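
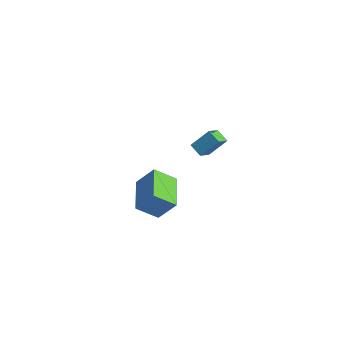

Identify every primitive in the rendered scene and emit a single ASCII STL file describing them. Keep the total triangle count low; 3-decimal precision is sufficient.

solid 
facet normal -0.443 -0.583 -0.681
outer loop
vertex 2.618 1.305 3.959
vertex 2.525 2.243 3.217
vertex 3.368 1.119 3.631
endloop
endfacet
facet normal 0.077 -0.782 0.619
outer loop
vertex 3.975 1.917 4.563
vertex 2.618 1.305 3.959
vertex 3.368 1.119 3.631
endloop
endfacet
facet normal -0.444 -0.583 -0.680
outer loop
vertex 3.368 1.119 3.631
vertex 2.525 2.243 3.217
vertex 3.275 2.056 2.888
endloop
endfacet
facet normal 0.893 -0.222 -0.392
outer loop
vertex 3.275 2.056 2.888
vertex 3.975 1.917 4.563
vertex 3.368 1.119 3.631
endloop
endfacet
facet normal -0.893 0.221 0.392
outer loop
vertex 2.618 1.305 3.959
vertex 3.132 3.041 4.149
vertex 2.525 2.243 3.217
endloop
endfacet
facet normal 0.077 -0.781 0.619
outer loop
vertex 3.225 2.104 4.892
vertex 2.618 1.305 3.959
vertex 3.975 1.917 4.563
endloop
endfacet
facet normal -0.893 0.222 0.391
outer loop
vertex 3.225 2.104 4.892
vertex 3.132 3.041 4.149
vertex 2.618 1.305 3.959
endloop
endfacet
facet normal -0.077 0.782 -0.619
outer loop
vertex 2.525 2.243 3.217
vertex 3.132 3.041 4.149
vertex 3.275 2.056 2.888
endloop
endfacet
facet normal 0.893 -0.221 -0.392
outer loop
vertex 3.882 2.855 3.821
vertex 3.975 1.917 4.563
vertex 3.275 2.056 2.888
endloop
endfacet
facet normal -0.077 0.781 -0.619
outer loop
vertex 3.275 2.056 2.888
vertex 3.132 3.041 4.149
vertex 3.882 2.855 3.821
endloop
endfacet
facet normal 0.444 0.583 0.681
outer loop
vertex 3.882 2.855 3.821
vertex 3.225 2.104 4.892
vertex 3.975 1.917 4.563
endloop
endfacet
facet normal 0.442 0.584 0.681
outer loop
vertex 3.132 3.041 4.149
vertex 3.225 2.104 4.892
vertex 3.882 2.855 3.821
endloop
endfacet
facet normal -0.587 0.806 0.080
outer loop
vertex -0.983 2.878 -1.751
vertex -0.016 3.678 -2.712
vertex -1.858 2.37 -3.055
endloop
endfacet
facet normal -0.612 -0.506 0.608
outer loop
vertex -0.584 0.622 -3.228
vertex -0.983 2.878 -1.751
vertex -1.858 2.37 -3.055
endloop
endfacet
facet normal -0.587 0.806 0.080
outer loop
vertex -1.858 2.37 -3.055
vertex -0.016 3.678 -2.712
vertex -0.891 3.17 -4.015
endloop
endfacet
facet normal -0.530 -0.308 -0.790
outer loop
vertex -0.891 3.17 -4.015
vertex -0.584 0.622 -3.228
vertex -1.858 2.37 -3.055
endloop
endfacet
facet normal 0.530 0.308 0.790
outer loop
vertex -0.983 2.878 -1.751
vertex 1.258 1.93 -2.885
vertex -0.016 3.678 -2.712
endloop
endfacet
facet normal -0.612 -0.506 0.608
outer loop
vertex 0.291 1.13 -1.925
vertex -0.983 2.878 -1.751
vertex -0.584 0.622 -3.228
endloop
endfacet
facet normal 0.530 0.308 0.790
outer loop
vertex 0.291 1.13 -1.925
vertex 1.258 1.93 -2.885
vertex -0.983 2.878 -1.751
endloop
endfacet
facet normal 0.612 0.506 -0.608
outer loop
vertex -0.016 3.678 -2.712
vertex 1.258 1.93 -2.885
vertex -0.891 3.17 -4.015
endloop
endfacet
facet normal -0.530 -0.308 -0.790
outer loop
vertex 0.383 1.422 -4.189
vertex -0.584 0.622 -3.228
vertex -0.891 3.17 -4.015
endloop
endfacet
facet normal 0.612 0.506 -0.608
outer loop
vertex -0.891 3.17 -4.015
vertex 1.258 1.93 -2.885
vertex 0.383 1.422 -4.189
endloop
endfacet
facet normal 0.587 -0.806 -0.080
outer loop
vertex 0.383 1.422 -4.189
vertex 0.291 1.13 -1.925
vertex -0.584 0.622 -3.228
endloop
endfacet
facet normal 0.587 -0.806 -0.080
outer loop
vertex 1.258 1.93 -2.885
vertex 0.291 1.13 -1.925
vertex 0.383 1.422 -4.189
endloop
endfacet

endsolid


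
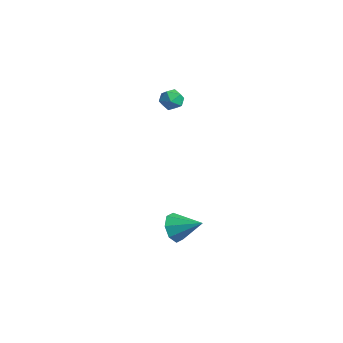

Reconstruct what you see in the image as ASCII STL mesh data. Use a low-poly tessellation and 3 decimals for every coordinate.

solid 
facet normal -0.640 0.042 0.767
outer loop
vertex -2.81 0.0 3.554
vertex -3.19 -0.617 3.271
vertex -2.6 -0.717 3.769
endloop
endfacet
facet normal 0.003 0.288 0.958
outer loop
vertex -2.81 0.0 3.554
vertex -2.6 -0.717 3.769
vertex -2.056 -0.185 3.607
endloop
endfacet
facet normal 0.167 0.833 0.528
outer loop
vertex -2.81 0.0 3.554
vertex -2.056 -0.185 3.607
vertex -2.309 0.244 3.01
endloop
endfacet
facet normal -0.373 0.925 0.071
outer loop
vertex -2.81 0.0 3.554
vertex -2.309 0.244 3.01
vertex -3.01 -0.023 2.802
endloop
endfacet
facet normal -0.872 0.437 0.219
outer loop
vertex -2.81 0.0 3.554
vertex -3.01 -0.023 2.802
vertex -3.19 -0.617 3.271
endloop
endfacet
facet normal 0.479 -0.232 0.847
outer loop
vertex -2.056 -0.185 3.607
vertex -2.6 -0.717 3.769
vertex -1.97 -0.917 3.358
endloop
endfacet
facet normal -0.561 -0.629 0.539
outer loop
vertex -2.6 -0.717 3.769
vertex -3.19 -0.617 3.271
vertex -2.671 -1.184 3.15
endloop
endfacet
facet normal -0.937 0.009 -0.349
outer loop
vertex -3.19 -0.617 3.271
vertex -3.01 -0.023 2.802
vertex -2.924 -0.755 2.553
endloop
endfacet
facet normal -0.130 0.799 -0.588
outer loop
vertex -3.01 -0.023 2.802
vertex -2.309 0.244 3.01
vertex -2.38 -0.223 2.391
endloop
endfacet
facet normal 0.745 0.650 0.151
outer loop
vertex -2.309 0.244 3.01
vertex -2.056 -0.185 3.607
vertex -1.79 -0.323 2.889
endloop
endfacet
facet normal 0.373 -0.925 -0.071
outer loop
vertex -2.17 -0.94 2.606
vertex -1.97 -0.917 3.358
vertex -2.671 -1.184 3.15
endloop
endfacet
facet normal -0.167 -0.833 -0.528
outer loop
vertex -2.17 -0.94 2.606
vertex -2.671 -1.184 3.15
vertex -2.924 -0.755 2.553
endloop
endfacet
facet normal -0.003 -0.288 -0.958
outer loop
vertex -2.17 -0.94 2.606
vertex -2.924 -0.755 2.553
vertex -2.38 -0.223 2.391
endloop
endfacet
facet normal 0.640 -0.042 -0.767
outer loop
vertex -2.17 -0.94 2.606
vertex -2.38 -0.223 2.391
vertex -1.79 -0.323 2.889
endloop
endfacet
facet normal 0.872 -0.437 -0.219
outer loop
vertex -2.17 -0.94 2.606
vertex -1.79 -0.323 2.889
vertex -1.97 -0.917 3.358
endloop
endfacet
facet normal 0.130 -0.799 0.588
outer loop
vertex -2.671 -1.184 3.15
vertex -1.97 -0.917 3.358
vertex -2.6 -0.717 3.769
endloop
endfacet
facet normal -0.745 -0.650 -0.151
outer loop
vertex -2.924 -0.755 2.553
vertex -2.671 -1.184 3.15
vertex -3.19 -0.617 3.271
endloop
endfacet
facet normal -0.479 0.232 -0.847
outer loop
vertex -2.38 -0.223 2.391
vertex -2.924 -0.755 2.553
vertex -3.01 -0.023 2.802
endloop
endfacet
facet normal 0.561 0.629 -0.539
outer loop
vertex -1.79 -0.323 2.889
vertex -2.38 -0.223 2.391
vertex -2.309 0.244 3.01
endloop
endfacet
facet normal 0.937 -0.009 0.349
outer loop
vertex -1.97 -0.917 3.358
vertex -1.79 -0.323 2.889
vertex -2.056 -0.185 3.607
endloop
endfacet
facet normal -0.761 -0.466 -0.452
outer loop
vertex 1.514 -3.261 -4.945
vertex 0.894 -2.888 -4.285
vertex 1.234 -2.598 -5.157
endloop
endfacet
facet normal 0.821 0.173 -0.545
outer loop
vertex 1.514 -3.261 -4.945
vertex 1.234 -2.598 -5.157
vertex 2.226 -2.072 -3.495
endloop
endfacet
facet normal -0.760 -0.467 -0.452
outer loop
vertex 1.234 -2.598 -5.157
vertex 0.894 -2.888 -4.285
vertex 0.754 -2.105 -4.858
endloop
endfacet
facet normal 0.448 0.740 -0.502
outer loop
vertex 1.234 -2.598 -5.157
vertex 0.754 -2.105 -4.858
vertex 2.226 -2.072 -3.495
endloop
endfacet
facet normal -0.762 -0.466 -0.450
outer loop
vertex 0.754 -2.105 -4.858
vertex 0.894 -2.888 -4.285
vertex 0.357 -2.07 -4.223
endloop
endfacet
facet normal 0.018 0.999 -0.044
outer loop
vertex 0.754 -2.105 -4.858
vertex 0.357 -2.07 -4.223
vertex 2.226 -2.072 -3.495
endloop
endfacet
facet normal -0.762 -0.466 -0.451
outer loop
vertex 0.357 -2.07 -4.223
vertex 0.894 -2.888 -4.285
vertex 0.274 -2.514 -3.624
endloop
endfacet
facet normal -0.218 0.798 0.562
outer loop
vertex 0.357 -2.07 -4.223
vertex 0.274 -2.514 -3.624
vertex 2.226 -2.072 -3.495
endloop
endfacet
facet normal -0.762 -0.466 -0.451
outer loop
vertex 0.274 -2.514 -3.624
vertex 0.894 -2.888 -4.285
vertex 0.554 -3.177 -3.412
endloop
endfacet
facet normal -0.121 0.256 0.959
outer loop
vertex 0.274 -2.514 -3.624
vertex 0.554 -3.177 -3.412
vertex 2.226 -2.072 -3.495
endloop
endfacet
facet normal -0.761 -0.467 -0.451
outer loop
vertex 0.554 -3.177 -3.412
vertex 0.894 -2.888 -4.285
vertex 1.034 -3.67 -3.711
endloop
endfacet
facet normal 0.251 -0.311 0.917
outer loop
vertex 0.554 -3.177 -3.412
vertex 1.034 -3.67 -3.711
vertex 2.226 -2.072 -3.495
endloop
endfacet
facet normal -0.762 -0.466 -0.450
outer loop
vertex 1.034 -3.67 -3.711
vertex 0.894 -2.888 -4.285
vertex 1.431 -3.705 -4.347
endloop
endfacet
facet normal 0.682 -0.571 0.457
outer loop
vertex 1.034 -3.67 -3.711
vertex 1.431 -3.705 -4.347
vertex 2.226 -2.072 -3.495
endloop
endfacet
facet normal -0.761 -0.466 -0.452
outer loop
vertex 1.431 -3.705 -4.347
vertex 0.894 -2.888 -4.285
vertex 1.514 -3.261 -4.945
endloop
endfacet
facet normal 0.917 -0.370 -0.147
outer loop
vertex 1.431 -3.705 -4.347
vertex 1.514 -3.261 -4.945
vertex 2.226 -2.072 -3.495
endloop
endfacet

endsolid


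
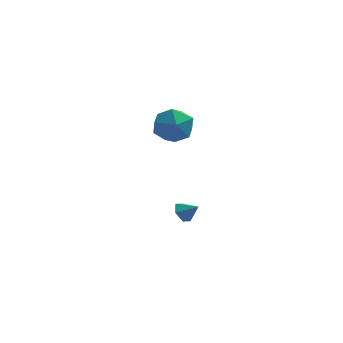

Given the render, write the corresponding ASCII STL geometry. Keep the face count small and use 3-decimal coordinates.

solid 
facet normal -0.785 0.210 -0.583
outer loop
vertex 1.727 3.827 -3.568
vertex 1.34 3.937 -3.007
vertex 1.691 4.458 -3.292
endloop
endfacet
facet normal 0.930 0.191 -0.315
outer loop
vertex 1.727 3.827 -3.568
vertex 1.691 4.458 -3.292
vertex 2.14 3.723 -2.413
endloop
endfacet
facet normal -0.785 0.209 -0.583
outer loop
vertex 1.691 4.458 -3.292
vertex 1.34 3.937 -3.007
vertex 1.304 4.568 -2.732
endloop
endfacet
facet normal 0.624 0.726 0.289
outer loop
vertex 1.691 4.458 -3.292
vertex 1.304 4.568 -2.732
vertex 2.14 3.723 -2.413
endloop
endfacet
facet normal -0.785 0.209 -0.583
outer loop
vertex 1.304 4.568 -2.732
vertex 1.34 3.937 -3.007
vertex 0.953 4.047 -2.447
endloop
endfacet
facet normal 0.092 0.430 0.898
outer loop
vertex 1.304 4.568 -2.732
vertex 0.953 4.047 -2.447
vertex 2.14 3.723 -2.413
endloop
endfacet
facet normal -0.785 0.210 -0.583
outer loop
vertex 0.953 4.047 -2.447
vertex 1.34 3.937 -3.007
vertex 0.989 3.415 -2.723
endloop
endfacet
facet normal -0.136 -0.403 0.905
outer loop
vertex 0.953 4.047 -2.447
vertex 0.989 3.415 -2.723
vertex 2.14 3.723 -2.413
endloop
endfacet
facet normal -0.785 0.210 -0.583
outer loop
vertex 0.989 3.415 -2.723
vertex 1.34 3.937 -3.007
vertex 1.376 3.305 -3.283
endloop
endfacet
facet normal 0.170 -0.938 0.302
outer loop
vertex 0.989 3.415 -2.723
vertex 1.376 3.305 -3.283
vertex 2.14 3.723 -2.413
endloop
endfacet
facet normal -0.785 0.210 -0.583
outer loop
vertex 1.376 3.305 -3.283
vertex 1.34 3.937 -3.007
vertex 1.727 3.827 -3.568
endloop
endfacet
facet normal 0.703 -0.641 -0.309
outer loop
vertex 1.376 3.305 -3.283
vertex 1.727 3.827 -3.568
vertex 2.14 3.723 -2.413
endloop
endfacet
facet normal -0.991 0.056 0.122
outer loop
vertex -0.092 3.285 3.129
vertex 0.005 2.706 4.186
vertex 0.069 3.913 4.15
endloop
endfacet
facet normal -0.749 0.610 -0.257
outer loop
vertex -0.092 3.285 3.129
vertex 0.069 3.913 4.15
vertex 0.668 4.226 3.147
endloop
endfacet
facet normal -0.419 0.355 -0.836
outer loop
vertex -0.092 3.285 3.129
vertex 0.668 4.226 3.147
vertex 0.975 3.212 2.563
endloop
endfacet
facet normal -0.457 -0.358 -0.815
outer loop
vertex -0.092 3.285 3.129
vertex 0.975 3.212 2.563
vertex 0.565 2.273 3.205
endloop
endfacet
facet normal -0.810 -0.543 -0.223
outer loop
vertex -0.092 3.285 3.129
vertex 0.565 2.273 3.205
vertex 0.005 2.706 4.186
endloop
endfacet
facet normal -0.265 0.954 0.140
outer loop
vertex 0.668 4.226 3.147
vertex 0.069 3.913 4.15
vertex 1.235 4.227 4.215
endloop
endfacet
facet normal -0.656 0.057 0.752
outer loop
vertex 0.069 3.913 4.15
vertex 0.005 2.706 4.186
vertex 0.825 3.288 4.857
endloop
endfacet
facet normal -0.364 -0.911 0.194
outer loop
vertex 0.005 2.706 4.186
vertex 0.565 2.273 3.205
vertex 1.132 2.274 4.273
endloop
endfacet
facet normal 0.207 -0.612 -0.763
outer loop
vertex 0.565 2.273 3.205
vertex 0.975 3.212 2.563
vertex 1.731 2.587 3.27
endloop
endfacet
facet normal 0.269 0.541 -0.797
outer loop
vertex 0.975 3.212 2.563
vertex 0.668 4.226 3.147
vertex 1.795 3.794 3.234
endloop
endfacet
facet normal 0.457 0.358 0.815
outer loop
vertex 1.892 3.215 4.291
vertex 1.235 4.227 4.215
vertex 0.825 3.288 4.857
endloop
endfacet
facet normal 0.419 -0.355 0.836
outer loop
vertex 1.892 3.215 4.291
vertex 0.825 3.288 4.857
vertex 1.132 2.274 4.273
endloop
endfacet
facet normal 0.749 -0.610 0.257
outer loop
vertex 1.892 3.215 4.291
vertex 1.132 2.274 4.273
vertex 1.731 2.587 3.27
endloop
endfacet
facet normal 0.991 -0.056 -0.122
outer loop
vertex 1.892 3.215 4.291
vertex 1.731 2.587 3.27
vertex 1.795 3.794 3.234
endloop
endfacet
facet normal 0.810 0.543 0.223
outer loop
vertex 1.892 3.215 4.291
vertex 1.795 3.794 3.234
vertex 1.235 4.227 4.215
endloop
endfacet
facet normal -0.207 0.612 0.763
outer loop
vertex 0.825 3.288 4.857
vertex 1.235 4.227 4.215
vertex 0.069 3.913 4.15
endloop
endfacet
facet normal -0.269 -0.541 0.797
outer loop
vertex 1.132 2.274 4.273
vertex 0.825 3.288 4.857
vertex 0.005 2.706 4.186
endloop
endfacet
facet normal 0.265 -0.954 -0.140
outer loop
vertex 1.731 2.587 3.27
vertex 1.132 2.274 4.273
vertex 0.565 2.273 3.205
endloop
endfacet
facet normal 0.656 -0.057 -0.752
outer loop
vertex 1.795 3.794 3.234
vertex 1.731 2.587 3.27
vertex 0.975 3.212 2.563
endloop
endfacet
facet normal 0.364 0.911 -0.194
outer loop
vertex 1.235 4.227 4.215
vertex 1.795 3.794 3.234
vertex 0.668 4.226 3.147
endloop
endfacet

endsolid


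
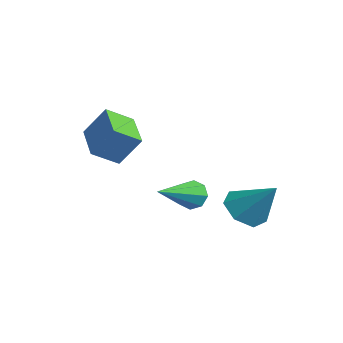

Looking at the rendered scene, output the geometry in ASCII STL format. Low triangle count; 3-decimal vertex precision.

solid 
facet normal -0.939 0.207 0.275
outer loop
vertex -3.598 -1.087 -1.19
vertex -3.16 -0.488 -0.147
vertex -3.555 -0.151 -1.746
endloop
endfacet
facet normal -0.342 -0.468 -0.815
outer loop
vertex -2.1 -0.472 -2.173
vertex -3.598 -1.087 -1.19
vertex -3.555 -0.151 -1.746
endloop
endfacet
facet normal -0.939 0.207 0.275
outer loop
vertex -3.555 -0.151 -1.746
vertex -3.16 -0.488 -0.147
vertex -3.117 0.448 -0.703
endloop
endfacet
facet normal 0.040 0.859 -0.510
outer loop
vertex -3.117 0.448 -0.703
vertex -2.1 -0.472 -2.173
vertex -3.555 -0.151 -1.746
endloop
endfacet
facet normal -0.040 -0.859 0.510
outer loop
vertex -3.598 -1.087 -1.19
vertex -1.705 -0.809 -0.574
vertex -3.16 -0.488 -0.147
endloop
endfacet
facet normal -0.342 -0.468 -0.815
outer loop
vertex -2.143 -1.408 -1.617
vertex -3.598 -1.087 -1.19
vertex -2.1 -0.472 -2.173
endloop
endfacet
facet normal -0.040 -0.859 0.510
outer loop
vertex -2.143 -1.408 -1.617
vertex -1.705 -0.809 -0.574
vertex -3.598 -1.087 -1.19
endloop
endfacet
facet normal 0.342 0.468 0.815
outer loop
vertex -3.16 -0.488 -0.147
vertex -1.705 -0.809 -0.574
vertex -3.117 0.448 -0.703
endloop
endfacet
facet normal 0.040 0.859 -0.510
outer loop
vertex -1.662 0.127 -1.13
vertex -2.1 -0.472 -2.173
vertex -3.117 0.448 -0.703
endloop
endfacet
facet normal 0.342 0.468 0.815
outer loop
vertex -3.117 0.448 -0.703
vertex -1.705 -0.809 -0.574
vertex -1.662 0.127 -1.13
endloop
endfacet
facet normal 0.939 -0.207 -0.275
outer loop
vertex -1.662 0.127 -1.13
vertex -2.143 -1.408 -1.617
vertex -2.1 -0.472 -2.173
endloop
endfacet
facet normal 0.939 -0.207 -0.275
outer loop
vertex -1.705 -0.809 -0.574
vertex -2.143 -1.408 -1.617
vertex -1.662 0.127 -1.13
endloop
endfacet
facet normal -0.600 -0.357 -0.716
outer loop
vertex 1.204 1.946 -3.744
vertex 0.666 2.592 -3.616
vertex 1.327 2.551 -4.149
endloop
endfacet
facet normal 0.964 -0.252 -0.083
outer loop
vertex 1.204 1.946 -3.744
vertex 1.327 2.551 -4.149
vertex 1.634 3.168 -2.464
endloop
endfacet
facet normal -0.599 -0.358 -0.716
outer loop
vertex 1.327 2.551 -4.149
vertex 0.666 2.592 -3.616
vertex 0.952 3.186 -4.153
endloop
endfacet
facet normal 0.815 0.480 -0.324
outer loop
vertex 1.327 2.551 -4.149
vertex 0.952 3.186 -4.153
vertex 1.634 3.168 -2.464
endloop
endfacet
facet normal -0.602 -0.356 -0.715
outer loop
vertex 0.952 3.186 -4.153
vertex 0.666 2.592 -3.616
vertex 0.363 3.375 -3.751
endloop
endfacet
facet normal 0.248 0.965 -0.090
outer loop
vertex 0.952 3.186 -4.153
vertex 0.363 3.375 -3.751
vertex 1.634 3.168 -2.464
endloop
endfacet
facet normal -0.601 -0.356 -0.715
outer loop
vertex 0.363 3.375 -3.751
vertex 0.666 2.592 -3.616
vertex 0.002 2.974 -3.248
endloop
endfacet
facet normal -0.313 0.839 0.444
outer loop
vertex 0.363 3.375 -3.751
vertex 0.002 2.974 -3.248
vertex 1.634 3.168 -2.464
endloop
endfacet
facet normal -0.601 -0.356 -0.715
outer loop
vertex 0.002 2.974 -3.248
vertex 0.666 2.592 -3.616
vertex 0.141 2.286 -3.022
endloop
endfacet
facet normal -0.443 0.198 0.874
outer loop
vertex 0.002 2.974 -3.248
vertex 0.141 2.286 -3.022
vertex 1.634 3.168 -2.464
endloop
endfacet
facet normal -0.600 -0.358 -0.715
outer loop
vertex 0.141 2.286 -3.022
vertex 0.666 2.592 -3.616
vertex 0.676 1.829 -3.242
endloop
endfacet
facet normal -0.046 -0.477 0.878
outer loop
vertex 0.141 2.286 -3.022
vertex 0.676 1.829 -3.242
vertex 1.634 3.168 -2.464
endloop
endfacet
facet normal -0.600 -0.358 -0.715
outer loop
vertex 0.676 1.829 -3.242
vertex 0.666 2.592 -3.616
vertex 1.204 1.946 -3.744
endloop
endfacet
facet normal 0.580 -0.678 0.452
outer loop
vertex 0.676 1.829 -3.242
vertex 1.204 1.946 -3.744
vertex 1.634 3.168 -2.464
endloop
endfacet
facet normal -0.462 0.804 -0.374
outer loop
vertex -0.221 1.614 -2.776
vertex -0.439 1.285 -3.214
vertex -0.621 1.432 -2.673
endloop
endfacet
facet normal 0.156 0.204 0.967
outer loop
vertex -0.221 1.614 -2.776
vertex -0.621 1.432 -2.673
vertex 0.459 -0.285 -2.486
endloop
endfacet
facet normal -0.460 0.806 -0.374
outer loop
vertex -0.621 1.432 -2.673
vertex -0.439 1.285 -3.214
vertex -0.915 1.165 -2.887
endloop
endfacet
facet normal -0.457 -0.193 0.868
outer loop
vertex -0.621 1.432 -2.673
vertex -0.915 1.165 -2.887
vertex 0.459 -0.285 -2.486
endloop
endfacet
facet normal -0.461 0.804 -0.375
outer loop
vertex -0.915 1.165 -2.887
vertex -0.439 1.285 -3.214
vertex -0.93 0.967 -3.293
endloop
endfacet
facet normal -0.730 -0.603 0.321
outer loop
vertex -0.915 1.165 -2.887
vertex -0.93 0.967 -3.293
vertex 0.459 -0.285 -2.486
endloop
endfacet
facet normal -0.461 0.805 -0.373
outer loop
vertex -0.93 0.967 -3.293
vertex -0.439 1.285 -3.214
vertex -0.658 0.956 -3.653
endloop
endfacet
facet normal -0.503 -0.788 -0.356
outer loop
vertex -0.93 0.967 -3.293
vertex -0.658 0.956 -3.653
vertex 0.459 -0.285 -2.486
endloop
endfacet
facet normal -0.461 0.805 -0.373
outer loop
vertex -0.658 0.956 -3.653
vertex -0.439 1.285 -3.214
vertex -0.257 1.138 -3.756
endloop
endfacet
facet normal 0.092 -0.637 -0.766
outer loop
vertex -0.658 0.956 -3.653
vertex -0.257 1.138 -3.756
vertex 0.459 -0.285 -2.486
endloop
endfacet
facet normal -0.460 0.806 -0.373
outer loop
vertex -0.257 1.138 -3.756
vertex -0.439 1.285 -3.214
vertex 0.037 1.405 -3.542
endloop
endfacet
facet normal 0.705 -0.241 -0.667
outer loop
vertex -0.257 1.138 -3.756
vertex 0.037 1.405 -3.542
vertex 0.459 -0.285 -2.486
endloop
endfacet
facet normal -0.460 0.805 -0.374
outer loop
vertex 0.037 1.405 -3.542
vertex -0.439 1.285 -3.214
vertex 0.052 1.602 -3.136
endloop
endfacet
facet normal 0.978 0.170 -0.119
outer loop
vertex 0.037 1.405 -3.542
vertex 0.052 1.602 -3.136
vertex 0.459 -0.285 -2.486
endloop
endfacet
facet normal -0.460 0.805 -0.376
outer loop
vertex 0.052 1.602 -3.136
vertex -0.439 1.285 -3.214
vertex -0.221 1.614 -2.776
endloop
endfacet
facet normal 0.751 0.354 0.558
outer loop
vertex 0.052 1.602 -3.136
vertex -0.221 1.614 -2.776
vertex 0.459 -0.285 -2.486
endloop
endfacet

endsolid


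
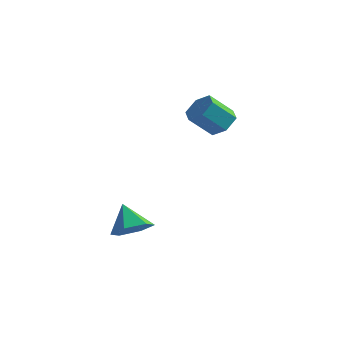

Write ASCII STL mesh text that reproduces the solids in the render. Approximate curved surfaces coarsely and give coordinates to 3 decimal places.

solid 
facet normal 0.553 -0.285 -0.783
outer loop
vertex 1.132 -2.676 -2.305
vertex 0.378 -2.575 -2.874
vertex 0.964 -1.841 -2.727
endloop
endfacet
facet normal 0.433 0.474 0.766
outer loop
vertex 1.132 -2.676 -2.305
vertex 0.964 -1.841 -2.727
vertex -0.418 -2.165 -1.746
endloop
endfacet
facet normal 0.553 -0.284 -0.784
outer loop
vertex 0.964 -1.841 -2.727
vertex 0.378 -2.575 -2.874
vertex 0.209 -1.74 -3.296
endloop
endfacet
facet normal -0.054 0.968 0.244
outer loop
vertex 0.964 -1.841 -2.727
vertex 0.209 -1.74 -3.296
vertex -0.418 -2.165 -1.746
endloop
endfacet
facet normal 0.553 -0.284 -0.783
outer loop
vertex 0.209 -1.74 -3.296
vertex 0.378 -2.575 -2.874
vertex -0.376 -2.474 -3.443
endloop
endfacet
facet normal -0.762 0.634 -0.134
outer loop
vertex 0.209 -1.74 -3.296
vertex -0.376 -2.474 -3.443
vertex -0.418 -2.165 -1.746
endloop
endfacet
facet normal 0.553 -0.285 -0.783
outer loop
vertex -0.376 -2.474 -3.443
vertex 0.378 -2.575 -2.874
vertex -0.208 -3.308 -3.021
endloop
endfacet
facet normal -0.981 -0.192 0.011
outer loop
vertex -0.376 -2.474 -3.443
vertex -0.208 -3.308 -3.021
vertex -0.418 -2.165 -1.746
endloop
endfacet
facet normal 0.552 -0.285 -0.784
outer loop
vertex -0.208 -3.308 -3.021
vertex 0.378 -2.575 -2.874
vertex 0.547 -3.409 -2.452
endloop
endfacet
facet normal -0.494 -0.686 0.534
outer loop
vertex -0.208 -3.308 -3.021
vertex 0.547 -3.409 -2.452
vertex -0.418 -2.165 -1.746
endloop
endfacet
facet normal 0.553 -0.284 -0.783
outer loop
vertex 0.547 -3.409 -2.452
vertex 0.378 -2.575 -2.874
vertex 1.132 -2.676 -2.305
endloop
endfacet
facet normal 0.213 -0.352 0.911
outer loop
vertex 0.547 -3.409 -2.452
vertex 1.132 -2.676 -2.305
vertex -0.418 -2.165 -1.746
endloop
endfacet
facet normal 0.443 0.571 -0.691
outer loop
vertex 1.866 2.941 2.039
vertex 1.168 2.962 1.609
vertex 1.317 3.534 2.177
endloop
endfacet
facet normal 0.596 0.388 0.703
outer loop
vertex 1.866 2.941 2.039
vertex 1.317 3.534 2.177
vertex 1.21 2.096 3.061
endloop
endfacet
facet normal 0.597 0.387 0.702
outer loop
vertex 1.21 2.096 3.061
vertex 1.317 3.534 2.177
vertex 0.661 2.69 3.2
endloop
endfacet
facet normal -0.443 -0.571 0.691
outer loop
vertex 1.21 2.096 3.061
vertex 0.661 2.69 3.2
vertex 0.512 2.118 2.631
endloop
endfacet
facet normal 0.444 0.570 -0.691
outer loop
vertex 1.317 3.534 2.177
vertex 1.168 2.962 1.609
vertex 0.62 3.556 1.747
endloop
endfacet
facet normal -0.281 0.821 0.497
outer loop
vertex 1.317 3.534 2.177
vertex 0.62 3.556 1.747
vertex 0.661 2.69 3.2
endloop
endfacet
facet normal -0.282 0.821 0.497
outer loop
vertex 0.661 2.69 3.2
vertex 0.62 3.556 1.747
vertex -0.037 2.711 2.77
endloop
endfacet
facet normal -0.443 -0.572 0.691
outer loop
vertex 0.661 2.69 3.2
vertex -0.037 2.711 2.77
vertex 0.512 2.118 2.631
endloop
endfacet
facet normal 0.444 0.570 -0.691
outer loop
vertex 0.62 3.556 1.747
vertex 1.168 2.962 1.609
vertex 0.47 2.984 1.179
endloop
endfacet
facet normal -0.877 0.434 -0.205
outer loop
vertex 0.62 3.556 1.747
vertex 0.47 2.984 1.179
vertex -0.037 2.711 2.77
endloop
endfacet
facet normal -0.878 0.433 -0.205
outer loop
vertex -0.037 2.711 2.77
vertex 0.47 2.984 1.179
vertex -0.186 2.139 2.201
endloop
endfacet
facet normal -0.443 -0.572 0.691
outer loop
vertex -0.037 2.711 2.77
vertex -0.186 2.139 2.201
vertex 0.512 2.118 2.631
endloop
endfacet
facet normal 0.443 0.571 -0.691
outer loop
vertex 0.47 2.984 1.179
vertex 1.168 2.962 1.609
vertex 1.019 2.39 1.04
endloop
endfacet
facet normal -0.597 -0.387 -0.703
outer loop
vertex 0.47 2.984 1.179
vertex 1.019 2.39 1.04
vertex -0.186 2.139 2.201
endloop
endfacet
facet normal -0.596 -0.388 -0.703
outer loop
vertex -0.186 2.139 2.201
vertex 1.019 2.39 1.04
vertex 0.363 1.546 2.063
endloop
endfacet
facet normal -0.443 -0.571 0.691
outer loop
vertex -0.186 2.139 2.201
vertex 0.363 1.546 2.063
vertex 0.512 2.118 2.631
endloop
endfacet
facet normal 0.443 0.572 -0.691
outer loop
vertex 1.019 2.39 1.04
vertex 1.168 2.962 1.609
vertex 1.717 2.369 1.47
endloop
endfacet
facet normal 0.281 -0.821 -0.497
outer loop
vertex 1.019 2.39 1.04
vertex 1.717 2.369 1.47
vertex 0.363 1.546 2.063
endloop
endfacet
facet normal 0.281 -0.821 -0.497
outer loop
vertex 0.363 1.546 2.063
vertex 1.717 2.369 1.47
vertex 1.06 1.524 2.493
endloop
endfacet
facet normal -0.444 -0.570 0.691
outer loop
vertex 0.363 1.546 2.063
vertex 1.06 1.524 2.493
vertex 0.512 2.118 2.631
endloop
endfacet
facet normal 0.443 0.572 -0.691
outer loop
vertex 1.717 2.369 1.47
vertex 1.168 2.962 1.609
vertex 1.866 2.941 2.039
endloop
endfacet
facet normal 0.877 -0.433 0.206
outer loop
vertex 1.717 2.369 1.47
vertex 1.866 2.941 2.039
vertex 1.06 1.524 2.493
endloop
endfacet
facet normal 0.878 -0.434 0.205
outer loop
vertex 1.06 1.524 2.493
vertex 1.866 2.941 2.039
vertex 1.21 2.096 3.061
endloop
endfacet
facet normal -0.444 -0.570 0.691
outer loop
vertex 1.06 1.524 2.493
vertex 1.21 2.096 3.061
vertex 0.512 2.118 2.631
endloop
endfacet

endsolid


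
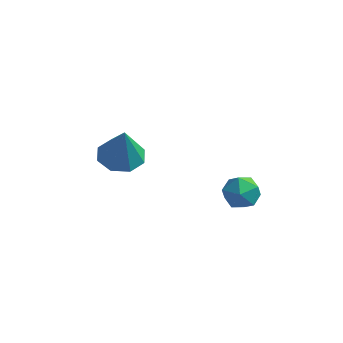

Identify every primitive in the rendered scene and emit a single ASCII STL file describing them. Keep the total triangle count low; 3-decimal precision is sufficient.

solid 
facet normal -1.000 -0.024 0.004
outer loop
vertex 1.715 3.86 1.302
vertex 1.725 3.543 1.978
vertex 1.707 4.286 1.915
endloop
endfacet
facet normal -0.759 0.530 -0.378
outer loop
vertex 1.715 3.86 1.302
vertex 1.707 4.286 1.915
vertex 2.132 4.479 1.332
endloop
endfacet
facet normal -0.342 0.274 -0.899
outer loop
vertex 1.715 3.86 1.302
vertex 2.132 4.479 1.332
vertex 2.412 3.855 1.035
endloop
endfacet
facet normal -0.324 -0.437 -0.839
outer loop
vertex 1.715 3.86 1.302
vertex 2.412 3.855 1.035
vertex 2.161 3.276 1.434
endloop
endfacet
facet normal -0.731 -0.622 -0.281
outer loop
vertex 1.715 3.86 1.302
vertex 2.161 3.276 1.434
vertex 1.725 3.543 1.978
endloop
endfacet
facet normal -0.356 0.933 0.050
outer loop
vertex 2.132 4.479 1.332
vertex 1.707 4.286 1.915
vertex 2.399 4.544 2.026
endloop
endfacet
facet normal -0.744 0.039 0.667
outer loop
vertex 1.707 4.286 1.915
vertex 1.725 3.543 1.978
vertex 2.148 3.965 2.425
endloop
endfacet
facet normal -0.311 -0.928 0.206
outer loop
vertex 1.725 3.543 1.978
vertex 2.161 3.276 1.434
vertex 2.428 3.341 2.128
endloop
endfacet
facet normal 0.346 -0.629 -0.696
outer loop
vertex 2.161 3.276 1.434
vertex 2.412 3.855 1.035
vertex 2.853 3.534 1.545
endloop
endfacet
facet normal 0.319 0.520 -0.792
outer loop
vertex 2.412 3.855 1.035
vertex 2.132 4.479 1.332
vertex 2.835 4.277 1.482
endloop
endfacet
facet normal 0.324 0.437 0.839
outer loop
vertex 2.845 3.96 2.158
vertex 2.399 4.544 2.026
vertex 2.148 3.965 2.425
endloop
endfacet
facet normal 0.342 -0.274 0.899
outer loop
vertex 2.845 3.96 2.158
vertex 2.148 3.965 2.425
vertex 2.428 3.341 2.128
endloop
endfacet
facet normal 0.759 -0.530 0.378
outer loop
vertex 2.845 3.96 2.158
vertex 2.428 3.341 2.128
vertex 2.853 3.534 1.545
endloop
endfacet
facet normal 1.000 0.024 -0.004
outer loop
vertex 2.845 3.96 2.158
vertex 2.853 3.534 1.545
vertex 2.835 4.277 1.482
endloop
endfacet
facet normal 0.731 0.622 0.281
outer loop
vertex 2.845 3.96 2.158
vertex 2.835 4.277 1.482
vertex 2.399 4.544 2.026
endloop
endfacet
facet normal -0.346 0.629 0.696
outer loop
vertex 2.148 3.965 2.425
vertex 2.399 4.544 2.026
vertex 1.707 4.286 1.915
endloop
endfacet
facet normal -0.319 -0.520 0.792
outer loop
vertex 2.428 3.341 2.128
vertex 2.148 3.965 2.425
vertex 1.725 3.543 1.978
endloop
endfacet
facet normal 0.356 -0.933 -0.050
outer loop
vertex 2.853 3.534 1.545
vertex 2.428 3.341 2.128
vertex 2.161 3.276 1.434
endloop
endfacet
facet normal 0.744 -0.039 -0.667
outer loop
vertex 2.835 4.277 1.482
vertex 2.853 3.534 1.545
vertex 2.412 3.855 1.035
endloop
endfacet
facet normal 0.311 0.928 -0.206
outer loop
vertex 2.399 4.544 2.026
vertex 2.835 4.277 1.482
vertex 2.132 4.479 1.332
endloop
endfacet
facet normal -0.173 0.184 -0.968
outer loop
vertex -1.262 4.153 2.688
vertex -1.873 3.562 2.685
vertex -1.846 4.397 2.839
endloop
endfacet
facet normal 0.440 0.726 0.529
outer loop
vertex -1.262 4.153 2.688
vertex -1.846 4.397 2.839
vertex -1.607 3.278 4.175
endloop
endfacet
facet normal -0.172 0.184 -0.968
outer loop
vertex -1.846 4.397 2.839
vertex -1.873 3.562 2.685
vertex -2.446 4.152 2.899
endloop
endfacet
facet normal -0.231 0.725 0.649
outer loop
vertex -1.846 4.397 2.839
vertex -2.446 4.152 2.899
vertex -1.607 3.278 4.175
endloop
endfacet
facet normal -0.172 0.183 -0.968
outer loop
vertex -2.446 4.152 2.899
vertex -1.873 3.562 2.685
vertex -2.71 3.561 2.834
endloop
endfacet
facet normal -0.721 0.251 0.646
outer loop
vertex -2.446 4.152 2.899
vertex -2.71 3.561 2.834
vertex -1.607 3.278 4.175
endloop
endfacet
facet normal -0.173 0.183 -0.968
outer loop
vertex -2.71 3.561 2.834
vertex -1.873 3.562 2.685
vertex -2.484 2.971 2.682
endloop
endfacet
facet normal -0.743 -0.419 0.522
outer loop
vertex -2.71 3.561 2.834
vertex -2.484 2.971 2.682
vertex -1.607 3.278 4.175
endloop
endfacet
facet normal -0.173 0.184 -0.968
outer loop
vertex -2.484 2.971 2.682
vertex -1.873 3.562 2.685
vertex -1.9 2.726 2.531
endloop
endfacet
facet normal -0.284 -0.893 0.350
outer loop
vertex -2.484 2.971 2.682
vertex -1.9 2.726 2.531
vertex -1.607 3.278 4.175
endloop
endfacet
facet normal -0.173 0.184 -0.968
outer loop
vertex -1.9 2.726 2.531
vertex -1.873 3.562 2.685
vertex -1.3 2.971 2.47
endloop
endfacet
facet normal 0.388 -0.892 0.231
outer loop
vertex -1.9 2.726 2.531
vertex -1.3 2.971 2.47
vertex -1.607 3.278 4.175
endloop
endfacet
facet normal -0.172 0.185 -0.968
outer loop
vertex -1.3 2.971 2.47
vertex -1.873 3.562 2.685
vertex -1.036 3.562 2.536
endloop
endfacet
facet normal 0.878 -0.418 0.233
outer loop
vertex -1.3 2.971 2.47
vertex -1.036 3.562 2.536
vertex -1.607 3.278 4.175
endloop
endfacet
facet normal -0.172 0.183 -0.968
outer loop
vertex -1.036 3.562 2.536
vertex -1.873 3.562 2.685
vertex -1.262 4.153 2.688
endloop
endfacet
facet normal 0.899 0.252 0.357
outer loop
vertex -1.036 3.562 2.536
vertex -1.262 4.153 2.688
vertex -1.607 3.278 4.175
endloop
endfacet

endsolid


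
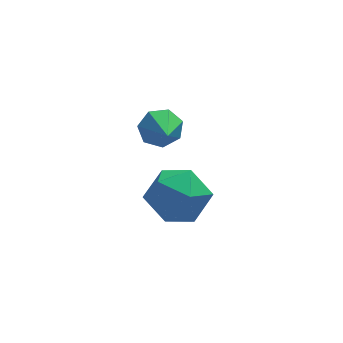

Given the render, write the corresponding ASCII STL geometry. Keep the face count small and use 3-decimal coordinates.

solid 
facet normal -0.040 0.864 -0.503
outer loop
vertex -2.705 2.713 2.522
vertex -2.997 2.377 1.968
vertex -3.32 2.684 2.521
endloop
endfacet
facet normal -0.006 0.087 0.996
outer loop
vertex -2.705 2.713 2.522
vertex -3.32 2.684 2.521
vertex -2.943 1.203 2.652
endloop
endfacet
facet normal -0.039 0.864 -0.502
outer loop
vertex -3.32 2.684 2.521
vertex -2.997 2.377 1.968
vertex -3.692 2.425 2.104
endloop
endfacet
facet normal -0.704 -0.117 0.701
outer loop
vertex -3.32 2.684 2.521
vertex -3.692 2.425 2.104
vertex -2.943 1.203 2.652
endloop
endfacet
facet normal -0.039 0.864 -0.502
outer loop
vertex -3.692 2.425 2.104
vertex -2.997 2.377 1.968
vertex -3.541 2.13 1.585
endloop
endfacet
facet normal -0.860 -0.509 0.039
outer loop
vertex -3.692 2.425 2.104
vertex -3.541 2.13 1.585
vertex -2.943 1.203 2.652
endloop
endfacet
facet normal -0.039 0.864 -0.502
outer loop
vertex -3.541 2.13 1.585
vertex -2.997 2.377 1.968
vertex -2.98 2.021 1.354
endloop
endfacet
facet normal -0.357 -0.795 -0.491
outer loop
vertex -3.541 2.13 1.585
vertex -2.98 2.021 1.354
vertex -2.943 1.203 2.652
endloop
endfacet
facet normal -0.040 0.864 -0.502
outer loop
vertex -2.98 2.021 1.354
vertex -2.997 2.377 1.968
vertex -2.432 2.181 1.586
endloop
endfacet
facet normal 0.429 -0.759 -0.490
outer loop
vertex -2.98 2.021 1.354
vertex -2.432 2.181 1.586
vertex -2.943 1.203 2.652
endloop
endfacet
facet normal -0.040 0.864 -0.502
outer loop
vertex -2.432 2.181 1.586
vertex -2.997 2.377 1.968
vertex -2.309 2.489 2.106
endloop
endfacet
facet normal 0.903 -0.428 0.040
outer loop
vertex -2.432 2.181 1.586
vertex -2.309 2.489 2.106
vertex -2.943 1.203 2.652
endloop
endfacet
facet normal -0.040 0.864 -0.503
outer loop
vertex -2.309 2.489 2.106
vertex -2.997 2.377 1.968
vertex -2.705 2.713 2.522
endloop
endfacet
facet normal 0.709 -0.051 0.703
outer loop
vertex -2.309 2.489 2.106
vertex -2.705 2.713 2.522
vertex -2.943 1.203 2.652
endloop
endfacet
facet normal 0.023 -0.226 0.974
outer loop
vertex -2.025 2.685 -0.532
vertex -3.108 2.286 -0.599
vertex -2.216 1.573 -0.786
endloop
endfacet
facet normal 0.675 -0.273 0.686
outer loop
vertex -2.025 2.685 -0.532
vertex -2.216 1.573 -0.786
vertex -1.4 2.164 -1.354
endloop
endfacet
facet normal 0.838 0.363 0.408
outer loop
vertex -2.025 2.685 -0.532
vertex -1.4 2.164 -1.354
vertex -1.787 3.242 -1.517
endloop
endfacet
facet normal 0.288 0.802 0.523
outer loop
vertex -2.025 2.685 -0.532
vertex -1.787 3.242 -1.517
vertex -2.843 3.317 -1.05
endloop
endfacet
facet normal -0.215 0.437 0.873
outer loop
vertex -2.025 2.685 -0.532
vertex -2.843 3.317 -1.05
vertex -3.108 2.286 -0.599
endloop
endfacet
facet normal 0.647 -0.747 0.152
outer loop
vertex -1.4 2.164 -1.354
vertex -2.216 1.573 -0.786
vertex -2.097 1.443 -1.93
endloop
endfacet
facet normal -0.407 -0.672 0.618
outer loop
vertex -2.216 1.573 -0.786
vertex -3.108 2.286 -0.599
vertex -3.153 1.518 -1.463
endloop
endfacet
facet normal -0.794 0.403 0.456
outer loop
vertex -3.108 2.286 -0.599
vertex -2.843 3.317 -1.05
vertex -3.54 2.596 -1.626
endloop
endfacet
facet normal 0.022 0.994 -0.111
outer loop
vertex -2.843 3.317 -1.05
vertex -1.787 3.242 -1.517
vertex -2.724 3.187 -2.194
endloop
endfacet
facet normal 0.912 0.282 -0.298
outer loop
vertex -1.787 3.242 -1.517
vertex -1.4 2.164 -1.354
vertex -1.832 2.474 -2.381
endloop
endfacet
facet normal -0.288 -0.802 -0.523
outer loop
vertex -2.915 2.075 -2.448
vertex -2.097 1.443 -1.93
vertex -3.153 1.518 -1.463
endloop
endfacet
facet normal -0.838 -0.363 -0.408
outer loop
vertex -2.915 2.075 -2.448
vertex -3.153 1.518 -1.463
vertex -3.54 2.596 -1.626
endloop
endfacet
facet normal -0.675 0.273 -0.686
outer loop
vertex -2.915 2.075 -2.448
vertex -3.54 2.596 -1.626
vertex -2.724 3.187 -2.194
endloop
endfacet
facet normal -0.023 0.226 -0.974
outer loop
vertex -2.915 2.075 -2.448
vertex -2.724 3.187 -2.194
vertex -1.832 2.474 -2.381
endloop
endfacet
facet normal 0.215 -0.437 -0.873
outer loop
vertex -2.915 2.075 -2.448
vertex -1.832 2.474 -2.381
vertex -2.097 1.443 -1.93
endloop
endfacet
facet normal -0.022 -0.994 0.111
outer loop
vertex -3.153 1.518 -1.463
vertex -2.097 1.443 -1.93
vertex -2.216 1.573 -0.786
endloop
endfacet
facet normal -0.912 -0.282 0.298
outer loop
vertex -3.54 2.596 -1.626
vertex -3.153 1.518 -1.463
vertex -3.108 2.286 -0.599
endloop
endfacet
facet normal -0.647 0.747 -0.152
outer loop
vertex -2.724 3.187 -2.194
vertex -3.54 2.596 -1.626
vertex -2.843 3.317 -1.05
endloop
endfacet
facet normal 0.407 0.672 -0.618
outer loop
vertex -1.832 2.474 -2.381
vertex -2.724 3.187 -2.194
vertex -1.787 3.242 -1.517
endloop
endfacet
facet normal 0.794 -0.403 -0.456
outer loop
vertex -2.097 1.443 -1.93
vertex -1.832 2.474 -2.381
vertex -1.4 2.164 -1.354
endloop
endfacet

endsolid


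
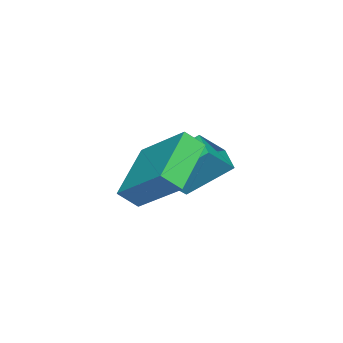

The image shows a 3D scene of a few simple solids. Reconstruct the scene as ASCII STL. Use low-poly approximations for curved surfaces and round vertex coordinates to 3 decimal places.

solid 
facet normal -0.936 -0.070 0.344
outer loop
vertex 1.441 -4.495 -1.325
vertex 1.856 -2.896 0.128
vertex 1.195 -3.927 -1.879
endloop
endfacet
facet normal -0.189 -0.726 -0.661
outer loop
vertex 3.124 -3.784 -2.588
vertex 1.441 -4.495 -1.325
vertex 1.195 -3.927 -1.879
endloop
endfacet
facet normal -0.936 -0.070 0.344
outer loop
vertex 1.195 -3.927 -1.879
vertex 1.856 -2.896 0.128
vertex 1.61 -2.328 -0.426
endloop
endfacet
facet normal -0.296 0.683 -0.667
outer loop
vertex 1.61 -2.328 -0.426
vertex 3.124 -3.784 -2.588
vertex 1.195 -3.927 -1.879
endloop
endfacet
facet normal 0.296 -0.683 0.667
outer loop
vertex 1.441 -4.495 -1.325
vertex 3.785 -2.753 -0.581
vertex 1.856 -2.896 0.128
endloop
endfacet
facet normal -0.189 -0.726 -0.661
outer loop
vertex 3.37 -4.352 -2.034
vertex 1.441 -4.495 -1.325
vertex 3.124 -3.784 -2.588
endloop
endfacet
facet normal 0.296 -0.683 0.667
outer loop
vertex 3.37 -4.352 -2.034
vertex 3.785 -2.753 -0.581
vertex 1.441 -4.495 -1.325
endloop
endfacet
facet normal 0.189 0.726 0.661
outer loop
vertex 1.856 -2.896 0.128
vertex 3.785 -2.753 -0.581
vertex 1.61 -2.328 -0.426
endloop
endfacet
facet normal -0.296 0.683 -0.667
outer loop
vertex 3.539 -2.185 -1.135
vertex 3.124 -3.784 -2.588
vertex 1.61 -2.328 -0.426
endloop
endfacet
facet normal 0.189 0.726 0.661
outer loop
vertex 1.61 -2.328 -0.426
vertex 3.785 -2.753 -0.581
vertex 3.539 -2.185 -1.135
endloop
endfacet
facet normal 0.936 0.070 -0.344
outer loop
vertex 3.539 -2.185 -1.135
vertex 3.37 -4.352 -2.034
vertex 3.124 -3.784 -2.588
endloop
endfacet
facet normal 0.936 0.070 -0.344
outer loop
vertex 3.785 -2.753 -0.581
vertex 3.37 -4.352 -2.034
vertex 3.539 -2.185 -1.135
endloop
endfacet
facet normal -0.692 -0.654 0.305
outer loop
vertex -0.278 -3.384 -1.336
vertex -1.196 -2.921 -2.428
vertex 0.433 -4.668 -2.478
endloop
endfacet
facet normal 0.612 -0.309 0.728
outer loop
vertex 1.056 -4.079 -2.752
vertex -0.278 -3.384 -1.336
vertex 0.433 -4.668 -2.478
endloop
endfacet
facet normal -0.692 -0.654 0.304
outer loop
vertex 0.433 -4.668 -2.478
vertex -1.196 -2.921 -2.428
vertex -0.485 -4.205 -3.571
endloop
endfacet
facet normal 0.383 -0.690 -0.614
outer loop
vertex -0.485 -4.205 -3.571
vertex 1.056 -4.079 -2.752
vertex 0.433 -4.668 -2.478
endloop
endfacet
facet normal -0.382 0.690 0.614
outer loop
vertex -0.278 -3.384 -1.336
vertex -0.573 -2.332 -2.702
vertex -1.196 -2.921 -2.428
endloop
endfacet
facet normal 0.612 -0.309 0.728
outer loop
vertex 0.345 -2.795 -1.609
vertex -0.278 -3.384 -1.336
vertex 1.056 -4.079 -2.752
endloop
endfacet
facet normal -0.383 0.690 0.614
outer loop
vertex 0.345 -2.795 -1.609
vertex -0.573 -2.332 -2.702
vertex -0.278 -3.384 -1.336
endloop
endfacet
facet normal -0.612 0.309 -0.728
outer loop
vertex -1.196 -2.921 -2.428
vertex -0.573 -2.332 -2.702
vertex -0.485 -4.205 -3.571
endloop
endfacet
facet normal 0.383 -0.690 -0.614
outer loop
vertex 0.138 -3.616 -3.844
vertex 1.056 -4.079 -2.752
vertex -0.485 -4.205 -3.571
endloop
endfacet
facet normal -0.611 0.309 -0.728
outer loop
vertex -0.485 -4.205 -3.571
vertex -0.573 -2.332 -2.702
vertex 0.138 -3.616 -3.844
endloop
endfacet
facet normal 0.692 0.654 -0.304
outer loop
vertex 0.138 -3.616 -3.844
vertex 0.345 -2.795 -1.609
vertex 1.056 -4.079 -2.752
endloop
endfacet
facet normal 0.692 0.654 -0.304
outer loop
vertex -0.573 -2.332 -2.702
vertex 0.345 -2.795 -1.609
vertex 0.138 -3.616 -3.844
endloop
endfacet

endsolid


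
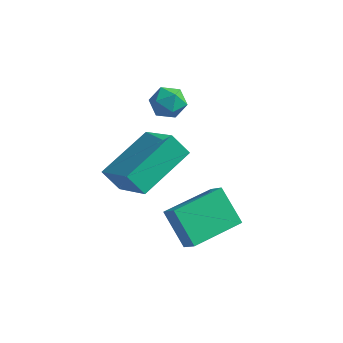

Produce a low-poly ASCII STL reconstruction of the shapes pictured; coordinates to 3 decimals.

solid 
facet normal -0.152 -0.261 0.953
outer loop
vertex -3.437 -2.347 2.442
vertex -3.292 -2.986 2.29
vertex -2.803 -2.566 2.483
endloop
endfacet
facet normal 0.083 0.410 0.908
outer loop
vertex -3.437 -2.347 2.442
vertex -2.803 -2.566 2.483
vertex -2.932 -1.96 2.221
endloop
endfacet
facet normal -0.375 0.778 0.504
outer loop
vertex -3.437 -2.347 2.442
vertex -2.932 -1.96 2.221
vertex -3.502 -2.005 1.866
endloop
endfacet
facet normal -0.894 0.334 0.299
outer loop
vertex -3.437 -2.347 2.442
vertex -3.502 -2.005 1.866
vertex -3.725 -2.639 1.908
endloop
endfacet
facet normal -0.756 -0.309 0.577
outer loop
vertex -3.437 -2.347 2.442
vertex -3.725 -2.639 1.908
vertex -3.292 -2.986 2.29
endloop
endfacet
facet normal 0.714 0.400 0.574
outer loop
vertex -2.932 -1.96 2.221
vertex -2.803 -2.566 2.483
vertex -2.475 -2.361 1.932
endloop
endfacet
facet normal 0.334 -0.686 0.647
outer loop
vertex -2.803 -2.566 2.483
vertex -3.292 -2.986 2.29
vertex -2.698 -2.995 1.974
endloop
endfacet
facet normal -0.645 -0.763 0.038
outer loop
vertex -3.292 -2.986 2.29
vertex -3.725 -2.639 1.908
vertex -3.268 -3.04 1.619
endloop
endfacet
facet normal -0.867 0.278 -0.413
outer loop
vertex -3.725 -2.639 1.908
vertex -3.502 -2.005 1.866
vertex -3.397 -2.434 1.357
endloop
endfacet
facet normal -0.028 0.996 -0.081
outer loop
vertex -3.502 -2.005 1.866
vertex -2.932 -1.96 2.221
vertex -2.908 -2.014 1.55
endloop
endfacet
facet normal 0.894 -0.334 -0.299
outer loop
vertex -2.763 -2.653 1.398
vertex -2.475 -2.361 1.932
vertex -2.698 -2.995 1.974
endloop
endfacet
facet normal 0.375 -0.778 -0.504
outer loop
vertex -2.763 -2.653 1.398
vertex -2.698 -2.995 1.974
vertex -3.268 -3.04 1.619
endloop
endfacet
facet normal -0.083 -0.410 -0.908
outer loop
vertex -2.763 -2.653 1.398
vertex -3.268 -3.04 1.619
vertex -3.397 -2.434 1.357
endloop
endfacet
facet normal 0.152 0.261 -0.953
outer loop
vertex -2.763 -2.653 1.398
vertex -3.397 -2.434 1.357
vertex -2.908 -2.014 1.55
endloop
endfacet
facet normal 0.756 0.309 -0.577
outer loop
vertex -2.763 -2.653 1.398
vertex -2.908 -2.014 1.55
vertex -2.475 -2.361 1.932
endloop
endfacet
facet normal 0.867 -0.278 0.413
outer loop
vertex -2.698 -2.995 1.974
vertex -2.475 -2.361 1.932
vertex -2.803 -2.566 2.483
endloop
endfacet
facet normal 0.028 -0.996 0.081
outer loop
vertex -3.268 -3.04 1.619
vertex -2.698 -2.995 1.974
vertex -3.292 -2.986 2.29
endloop
endfacet
facet normal -0.714 -0.400 -0.574
outer loop
vertex -3.397 -2.434 1.357
vertex -3.268 -3.04 1.619
vertex -3.725 -2.639 1.908
endloop
endfacet
facet normal -0.334 0.686 -0.647
outer loop
vertex -2.908 -2.014 1.55
vertex -3.397 -2.434 1.357
vertex -3.502 -2.005 1.866
endloop
endfacet
facet normal 0.645 0.763 -0.038
outer loop
vertex -2.475 -2.361 1.932
vertex -2.908 -2.014 1.55
vertex -2.932 -1.96 2.221
endloop
endfacet
facet normal -0.644 -0.075 0.761
outer loop
vertex -3.258 -5.14 0.23
vertex -2.628 -3.183 0.955
vertex -4.617 -4.307 -0.839
endloop
endfacet
facet normal -0.289 -0.898 -0.332
outer loop
vertex -4.012 -4.237 -1.555
vertex -3.258 -5.14 0.23
vertex -4.617 -4.307 -0.839
endloop
endfacet
facet normal -0.644 -0.074 0.761
outer loop
vertex -4.617 -4.307 -0.839
vertex -2.628 -3.183 0.955
vertex -3.988 -2.35 -0.115
endloop
endfacet
facet normal -0.709 0.434 -0.556
outer loop
vertex -3.988 -2.35 -0.115
vertex -4.012 -4.237 -1.555
vertex -4.617 -4.307 -0.839
endloop
endfacet
facet normal 0.709 -0.434 0.556
outer loop
vertex -3.258 -5.14 0.23
vertex -2.023 -3.113 0.239
vertex -2.628 -3.183 0.955
endloop
endfacet
facet normal -0.288 -0.898 -0.332
outer loop
vertex -2.652 -5.07 -0.485
vertex -3.258 -5.14 0.23
vertex -4.012 -4.237 -1.555
endloop
endfacet
facet normal 0.708 -0.434 0.557
outer loop
vertex -2.652 -5.07 -0.485
vertex -2.023 -3.113 0.239
vertex -3.258 -5.14 0.23
endloop
endfacet
facet normal 0.289 0.898 0.332
outer loop
vertex -2.628 -3.183 0.955
vertex -2.023 -3.113 0.239
vertex -3.988 -2.35 -0.115
endloop
endfacet
facet normal -0.708 0.434 -0.557
outer loop
vertex -3.382 -2.28 -0.83
vertex -4.012 -4.237 -1.555
vertex -3.988 -2.35 -0.115
endloop
endfacet
facet normal 0.289 0.898 0.333
outer loop
vertex -3.988 -2.35 -0.115
vertex -2.023 -3.113 0.239
vertex -3.382 -2.28 -0.83
endloop
endfacet
facet normal 0.644 0.074 -0.761
outer loop
vertex -3.382 -2.28 -0.83
vertex -2.652 -5.07 -0.485
vertex -4.012 -4.237 -1.555
endloop
endfacet
facet normal 0.644 0.074 -0.761
outer loop
vertex -2.023 -3.113 0.239
vertex -2.652 -5.07 -0.485
vertex -3.382 -2.28 -0.83
endloop
endfacet
facet normal -0.615 0.369 -0.697
outer loop
vertex -2.309 -4.467 -1.83
vertex -1.412 -2.784 -1.729
vertex -1.364 -4.906 -2.896
endloop
endfacet
facet normal -0.469 -0.881 -0.053
outer loop
vertex -0.848 -5.216 -2.311
vertex -2.309 -4.467 -1.83
vertex -1.364 -4.906 -2.896
endloop
endfacet
facet normal -0.615 0.369 -0.697
outer loop
vertex -1.364 -4.906 -2.896
vertex -1.412 -2.784 -1.729
vertex -0.468 -3.223 -2.795
endloop
endfacet
facet normal 0.634 -0.295 -0.715
outer loop
vertex -0.468 -3.223 -2.795
vertex -0.848 -5.216 -2.311
vertex -1.364 -4.906 -2.896
endloop
endfacet
facet normal -0.634 0.295 0.715
outer loop
vertex -2.309 -4.467 -1.83
vertex -0.896 -3.094 -1.144
vertex -1.412 -2.784 -1.729
endloop
endfacet
facet normal -0.469 -0.882 -0.052
outer loop
vertex -1.792 -4.777 -1.245
vertex -2.309 -4.467 -1.83
vertex -0.848 -5.216 -2.311
endloop
endfacet
facet normal -0.633 0.294 0.716
outer loop
vertex -1.792 -4.777 -1.245
vertex -0.896 -3.094 -1.144
vertex -2.309 -4.467 -1.83
endloop
endfacet
facet normal 0.470 0.881 0.053
outer loop
vertex -1.412 -2.784 -1.729
vertex -0.896 -3.094 -1.144
vertex -0.468 -3.223 -2.795
endloop
endfacet
facet normal 0.633 -0.295 -0.716
outer loop
vertex 0.049 -3.533 -2.21
vertex -0.848 -5.216 -2.311
vertex -0.468 -3.223 -2.795
endloop
endfacet
facet normal 0.469 0.882 0.053
outer loop
vertex -0.468 -3.223 -2.795
vertex -0.896 -3.094 -1.144
vertex 0.049 -3.533 -2.21
endloop
endfacet
facet normal 0.615 -0.370 0.697
outer loop
vertex 0.049 -3.533 -2.21
vertex -1.792 -4.777 -1.245
vertex -0.848 -5.216 -2.311
endloop
endfacet
facet normal 0.615 -0.369 0.697
outer loop
vertex -0.896 -3.094 -1.144
vertex -1.792 -4.777 -1.245
vertex 0.049 -3.533 -2.21
endloop
endfacet

endsolid


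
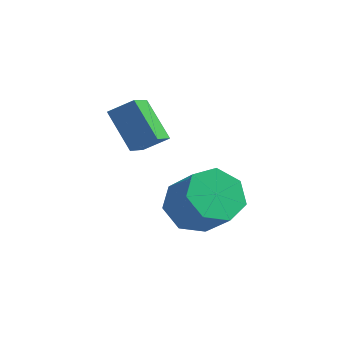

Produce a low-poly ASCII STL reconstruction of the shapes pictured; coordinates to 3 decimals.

solid 
facet normal -0.635 0.340 0.694
outer loop
vertex -0.424 -4.108 3.676
vertex 0.316 -3.781 4.193
vertex -0.485 -3.109 3.131
endloop
endfacet
facet normal -0.771 -0.341 -0.539
outer loop
vertex 0.544 -3.659 2.007
vertex -0.424 -4.108 3.676
vertex -0.485 -3.109 3.131
endloop
endfacet
facet normal -0.635 0.340 0.694
outer loop
vertex -0.485 -3.109 3.131
vertex 0.316 -3.781 4.193
vertex 0.255 -2.782 3.648
endloop
endfacet
facet normal -0.053 0.877 -0.478
outer loop
vertex 0.255 -2.782 3.648
vertex 0.544 -3.659 2.007
vertex -0.485 -3.109 3.131
endloop
endfacet
facet normal 0.053 -0.877 0.478
outer loop
vertex -0.424 -4.108 3.676
vertex 1.345 -4.331 3.069
vertex 0.316 -3.781 4.193
endloop
endfacet
facet normal -0.771 -0.341 -0.539
outer loop
vertex 0.605 -4.658 2.552
vertex -0.424 -4.108 3.676
vertex 0.544 -3.659 2.007
endloop
endfacet
facet normal 0.053 -0.877 0.478
outer loop
vertex 0.605 -4.658 2.552
vertex 1.345 -4.331 3.069
vertex -0.424 -4.108 3.676
endloop
endfacet
facet normal 0.771 0.341 0.539
outer loop
vertex 0.316 -3.781 4.193
vertex 1.345 -4.331 3.069
vertex 0.255 -2.782 3.648
endloop
endfacet
facet normal -0.053 0.877 -0.478
outer loop
vertex 1.284 -3.332 2.524
vertex 0.544 -3.659 2.007
vertex 0.255 -2.782 3.648
endloop
endfacet
facet normal 0.771 0.341 0.539
outer loop
vertex 0.255 -2.782 3.648
vertex 1.345 -4.331 3.069
vertex 1.284 -3.332 2.524
endloop
endfacet
facet normal 0.635 -0.340 -0.694
outer loop
vertex 1.284 -3.332 2.524
vertex 0.605 -4.658 2.552
vertex 0.544 -3.659 2.007
endloop
endfacet
facet normal 0.635 -0.340 -0.694
outer loop
vertex 1.345 -4.331 3.069
vertex 0.605 -4.658 2.552
vertex 1.284 -3.332 2.524
endloop
endfacet
facet normal -0.636 0.317 -0.704
outer loop
vertex 2.941 -3.162 -0.587
vertex 2.164 -3.619 -0.09
vertex 2.52 -2.659 0.02
endloop
endfacet
facet normal 0.610 0.764 -0.210
outer loop
vertex 2.941 -3.162 -0.587
vertex 2.52 -2.659 0.02
vertex 3.953 -3.663 0.532
endloop
endfacet
facet normal 0.610 0.764 -0.209
outer loop
vertex 3.953 -3.663 0.532
vertex 2.52 -2.659 0.02
vertex 3.531 -3.16 1.139
endloop
endfacet
facet normal 0.637 -0.315 0.704
outer loop
vertex 3.953 -3.663 0.532
vertex 3.531 -3.16 1.139
vertex 3.176 -4.121 1.03
endloop
endfacet
facet normal -0.636 0.316 -0.704
outer loop
vertex 2.52 -2.659 0.02
vertex 2.164 -3.619 -0.09
vertex 1.83 -2.879 0.544
endloop
endfacet
facet normal 0.012 0.916 0.400
outer loop
vertex 2.52 -2.659 0.02
vertex 1.83 -2.879 0.544
vertex 3.531 -3.16 1.139
endloop
endfacet
facet normal 0.011 0.916 0.401
outer loop
vertex 3.531 -3.16 1.139
vertex 1.83 -2.879 0.544
vertex 2.842 -3.381 1.663
endloop
endfacet
facet normal 0.636 -0.315 0.704
outer loop
vertex 3.531 -3.16 1.139
vertex 2.842 -3.381 1.663
vertex 3.176 -4.121 1.03
endloop
endfacet
facet normal -0.636 0.316 -0.704
outer loop
vertex 1.83 -2.879 0.544
vertex 2.164 -3.619 -0.09
vertex 1.392 -3.657 0.591
endloop
endfacet
facet normal -0.596 0.378 0.709
outer loop
vertex 1.83 -2.879 0.544
vertex 1.392 -3.657 0.591
vertex 2.842 -3.381 1.663
endloop
endfacet
facet normal -0.596 0.379 0.708
outer loop
vertex 2.842 -3.381 1.663
vertex 1.392 -3.657 0.591
vertex 2.404 -4.158 1.711
endloop
endfacet
facet normal 0.636 -0.315 0.704
outer loop
vertex 2.842 -3.381 1.663
vertex 2.404 -4.158 1.711
vertex 3.176 -4.121 1.03
endloop
endfacet
facet normal -0.636 0.315 -0.704
outer loop
vertex 1.392 -3.657 0.591
vertex 2.164 -3.619 -0.09
vertex 1.535 -4.406 0.126
endloop
endfacet
facet normal -0.755 -0.444 0.483
outer loop
vertex 1.392 -3.657 0.591
vertex 1.535 -4.406 0.126
vertex 2.404 -4.158 1.711
endloop
endfacet
facet normal -0.755 -0.444 0.483
outer loop
vertex 2.404 -4.158 1.711
vertex 1.535 -4.406 0.126
vertex 2.547 -4.908 1.245
endloop
endfacet
facet normal 0.636 -0.316 0.704
outer loop
vertex 2.404 -4.158 1.711
vertex 2.547 -4.908 1.245
vertex 3.176 -4.121 1.03
endloop
endfacet
facet normal -0.636 0.315 -0.704
outer loop
vertex 1.535 -4.406 0.126
vertex 2.164 -3.619 -0.09
vertex 2.152 -4.563 -0.502
endloop
endfacet
facet normal -0.345 -0.932 -0.106
outer loop
vertex 1.535 -4.406 0.126
vertex 2.152 -4.563 -0.502
vertex 2.547 -4.908 1.245
endloop
endfacet
facet normal -0.345 -0.932 -0.106
outer loop
vertex 2.547 -4.908 1.245
vertex 2.152 -4.563 -0.502
vertex 3.164 -5.065 0.617
endloop
endfacet
facet normal 0.636 -0.316 0.704
outer loop
vertex 2.547 -4.908 1.245
vertex 3.164 -5.065 0.617
vertex 3.176 -4.121 1.03
endloop
endfacet
facet normal -0.636 0.315 -0.704
outer loop
vertex 2.152 -4.563 -0.502
vertex 2.164 -3.619 -0.09
vertex 2.778 -4.009 -0.819
endloop
endfacet
facet normal 0.324 -0.718 -0.615
outer loop
vertex 2.152 -4.563 -0.502
vertex 2.778 -4.009 -0.819
vertex 3.164 -5.065 0.617
endloop
endfacet
facet normal 0.325 -0.718 -0.615
outer loop
vertex 3.164 -5.065 0.617
vertex 2.778 -4.009 -0.819
vertex 3.789 -4.511 0.3
endloop
endfacet
facet normal 0.637 -0.316 0.703
outer loop
vertex 3.164 -5.065 0.617
vertex 3.789 -4.511 0.3
vertex 3.176 -4.121 1.03
endloop
endfacet
facet normal -0.636 0.315 -0.704
outer loop
vertex 2.778 -4.009 -0.819
vertex 2.164 -3.619 -0.09
vertex 2.941 -3.162 -0.587
endloop
endfacet
facet normal 0.750 0.037 -0.661
outer loop
vertex 2.778 -4.009 -0.819
vertex 2.941 -3.162 -0.587
vertex 3.789 -4.511 0.3
endloop
endfacet
facet normal 0.749 0.036 -0.661
outer loop
vertex 3.789 -4.511 0.3
vertex 2.941 -3.162 -0.587
vertex 3.953 -3.663 0.532
endloop
endfacet
facet normal 0.637 -0.316 0.703
outer loop
vertex 3.789 -4.511 0.3
vertex 3.953 -3.663 0.532
vertex 3.176 -4.121 1.03
endloop
endfacet

endsolid


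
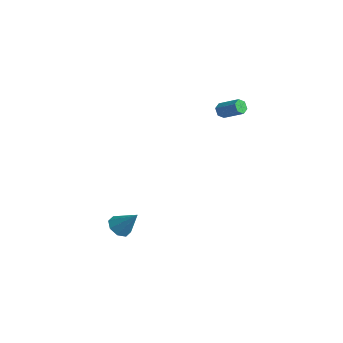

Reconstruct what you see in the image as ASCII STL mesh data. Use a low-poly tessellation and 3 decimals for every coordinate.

solid 
facet normal -0.829 -0.206 -0.520
outer loop
vertex -0.435 2.467 3.023
vertex -0.734 2.562 3.462
vertex -0.62 2.965 3.121
endloop
endfacet
facet normal 0.442 0.329 -0.835
outer loop
vertex -0.435 2.467 3.023
vertex -0.62 2.965 3.121
vertex 0.833 2.782 3.819
endloop
endfacet
facet normal 0.442 0.329 -0.835
outer loop
vertex 0.833 2.782 3.819
vertex -0.62 2.965 3.121
vertex 0.648 3.28 3.917
endloop
endfacet
facet normal 0.829 0.206 0.520
outer loop
vertex 0.833 2.782 3.819
vertex 0.648 3.28 3.917
vertex 0.534 2.878 4.258
endloop
endfacet
facet normal -0.829 -0.206 -0.520
outer loop
vertex -0.62 2.965 3.121
vertex -0.734 2.562 3.462
vertex -0.919 3.06 3.56
endloop
endfacet
facet normal -0.076 0.963 -0.260
outer loop
vertex -0.62 2.965 3.121
vertex -0.919 3.06 3.56
vertex 0.648 3.28 3.917
endloop
endfacet
facet normal -0.076 0.963 -0.260
outer loop
vertex 0.648 3.28 3.917
vertex -0.919 3.06 3.56
vertex 0.349 3.375 4.356
endloop
endfacet
facet normal 0.829 0.206 0.520
outer loop
vertex 0.648 3.28 3.917
vertex 0.349 3.375 4.356
vertex 0.534 2.878 4.258
endloop
endfacet
facet normal -0.829 -0.206 -0.520
outer loop
vertex -0.919 3.06 3.56
vertex -0.734 2.562 3.462
vertex -1.033 2.658 3.901
endloop
endfacet
facet normal -0.518 0.634 0.574
outer loop
vertex -0.919 3.06 3.56
vertex -1.033 2.658 3.901
vertex 0.349 3.375 4.356
endloop
endfacet
facet normal -0.518 0.634 0.574
outer loop
vertex 0.349 3.375 4.356
vertex -1.033 2.658 3.901
vertex 0.235 2.973 4.697
endloop
endfacet
facet normal 0.829 0.206 0.520
outer loop
vertex 0.349 3.375 4.356
vertex 0.235 2.973 4.697
vertex 0.534 2.878 4.258
endloop
endfacet
facet normal -0.829 -0.206 -0.520
outer loop
vertex -1.033 2.658 3.901
vertex -0.734 2.562 3.462
vertex -0.848 2.16 3.803
endloop
endfacet
facet normal -0.442 -0.329 0.835
outer loop
vertex -1.033 2.658 3.901
vertex -0.848 2.16 3.803
vertex 0.235 2.973 4.697
endloop
endfacet
facet normal -0.442 -0.329 0.835
outer loop
vertex 0.235 2.973 4.697
vertex -0.848 2.16 3.803
vertex 0.42 2.475 4.599
endloop
endfacet
facet normal 0.829 0.206 0.520
outer loop
vertex 0.235 2.973 4.697
vertex 0.42 2.475 4.599
vertex 0.534 2.878 4.258
endloop
endfacet
facet normal -0.829 -0.206 -0.520
outer loop
vertex -0.848 2.16 3.803
vertex -0.734 2.562 3.462
vertex -0.549 2.065 3.364
endloop
endfacet
facet normal 0.076 -0.963 0.260
outer loop
vertex -0.848 2.16 3.803
vertex -0.549 2.065 3.364
vertex 0.42 2.475 4.599
endloop
endfacet
facet normal 0.076 -0.963 0.260
outer loop
vertex 0.42 2.475 4.599
vertex -0.549 2.065 3.364
vertex 0.719 2.38 4.16
endloop
endfacet
facet normal 0.829 0.206 0.520
outer loop
vertex 0.42 2.475 4.599
vertex 0.719 2.38 4.16
vertex 0.534 2.878 4.258
endloop
endfacet
facet normal -0.829 -0.206 -0.520
outer loop
vertex -0.549 2.065 3.364
vertex -0.734 2.562 3.462
vertex -0.435 2.467 3.023
endloop
endfacet
facet normal 0.518 -0.634 -0.574
outer loop
vertex -0.549 2.065 3.364
vertex -0.435 2.467 3.023
vertex 0.719 2.38 4.16
endloop
endfacet
facet normal 0.518 -0.634 -0.574
outer loop
vertex 0.719 2.38 4.16
vertex -0.435 2.467 3.023
vertex 0.833 2.782 3.819
endloop
endfacet
facet normal 0.829 0.206 0.520
outer loop
vertex 0.719 2.38 4.16
vertex 0.833 2.782 3.819
vertex 0.534 2.878 4.258
endloop
endfacet
facet normal -0.593 -0.257 -0.763
outer loop
vertex -2.291 -3.356 -5.057
vertex -2.744 -3.827 -4.546
vertex -2.771 -3.035 -4.792
endloop
endfacet
facet normal 0.491 0.858 -0.149
outer loop
vertex -2.291 -3.356 -5.057
vertex -2.771 -3.035 -4.792
vertex -1.696 -3.373 -3.194
endloop
endfacet
facet normal -0.593 -0.257 -0.763
outer loop
vertex -2.771 -3.035 -4.792
vertex -2.744 -3.827 -4.546
vertex -3.235 -3.178 -4.383
endloop
endfacet
facet normal -0.074 0.964 0.254
outer loop
vertex -2.771 -3.035 -4.792
vertex -3.235 -3.178 -4.383
vertex -1.696 -3.373 -3.194
endloop
endfacet
facet normal -0.592 -0.256 -0.764
outer loop
vertex -3.235 -3.178 -4.383
vertex -2.744 -3.827 -4.546
vertex -3.412 -3.702 -4.07
endloop
endfacet
facet normal -0.459 0.565 0.686
outer loop
vertex -3.235 -3.178 -4.383
vertex -3.412 -3.702 -4.07
vertex -1.696 -3.373 -3.194
endloop
endfacet
facet normal -0.592 -0.257 -0.764
outer loop
vertex -3.412 -3.702 -4.07
vertex -2.744 -3.827 -4.546
vertex -3.198 -4.299 -4.035
endloop
endfacet
facet normal -0.436 -0.104 0.894
outer loop
vertex -3.412 -3.702 -4.07
vertex -3.198 -4.299 -4.035
vertex -1.696 -3.373 -3.194
endloop
endfacet
facet normal -0.592 -0.257 -0.764
outer loop
vertex -3.198 -4.299 -4.035
vertex -2.744 -3.827 -4.546
vertex -2.718 -4.62 -4.299
endloop
endfacet
facet normal -0.021 -0.653 0.757
outer loop
vertex -3.198 -4.299 -4.035
vertex -2.718 -4.62 -4.299
vertex -1.696 -3.373 -3.194
endloop
endfacet
facet normal -0.592 -0.257 -0.763
outer loop
vertex -2.718 -4.62 -4.299
vertex -2.744 -3.827 -4.546
vertex -2.253 -4.477 -4.708
endloop
endfacet
facet normal 0.545 -0.760 0.354
outer loop
vertex -2.718 -4.62 -4.299
vertex -2.253 -4.477 -4.708
vertex -1.696 -3.373 -3.194
endloop
endfacet
facet normal -0.592 -0.257 -0.763
outer loop
vertex -2.253 -4.477 -4.708
vertex -2.744 -3.827 -4.546
vertex -2.076 -3.953 -5.022
endloop
endfacet
facet normal 0.929 -0.361 -0.079
outer loop
vertex -2.253 -4.477 -4.708
vertex -2.076 -3.953 -5.022
vertex -1.696 -3.373 -3.194
endloop
endfacet
facet normal -0.592 -0.258 -0.763
outer loop
vertex -2.076 -3.953 -5.022
vertex -2.744 -3.827 -4.546
vertex -2.291 -3.356 -5.057
endloop
endfacet
facet normal 0.907 0.310 -0.287
outer loop
vertex -2.076 -3.953 -5.022
vertex -2.291 -3.356 -5.057
vertex -1.696 -3.373 -3.194
endloop
endfacet

endsolid


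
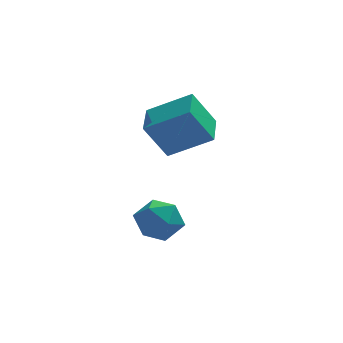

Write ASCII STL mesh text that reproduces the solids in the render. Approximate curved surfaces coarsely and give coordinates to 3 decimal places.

solid 
facet normal 0.119 0.973 0.200
outer loop
vertex 1.812 -0.652 -1.171
vertex 1.932 -0.889 -0.088
vertex 2.825 -0.861 -0.755
endloop
endfacet
facet normal 0.355 0.817 -0.454
outer loop
vertex 1.812 -0.652 -1.171
vertex 2.825 -0.861 -0.755
vertex 2.53 -1.283 -1.744
endloop
endfacet
facet normal -0.187 0.535 -0.824
outer loop
vertex 1.812 -0.652 -1.171
vertex 2.53 -1.283 -1.744
vertex 1.455 -1.573 -1.688
endloop
endfacet
facet normal -0.759 0.517 -0.396
outer loop
vertex 1.812 -0.652 -1.171
vertex 1.455 -1.573 -1.688
vertex 1.086 -1.33 -0.664
endloop
endfacet
facet normal -0.570 0.787 0.235
outer loop
vertex 1.812 -0.652 -1.171
vertex 1.086 -1.33 -0.664
vertex 1.932 -0.889 -0.088
endloop
endfacet
facet normal 0.862 0.319 -0.393
outer loop
vertex 2.53 -1.283 -1.744
vertex 2.825 -0.861 -0.755
vertex 3.094 -1.91 -1.016
endloop
endfacet
facet normal 0.480 0.571 0.666
outer loop
vertex 2.825 -0.861 -0.755
vertex 1.932 -0.889 -0.088
vertex 2.725 -1.667 0.008
endloop
endfacet
facet normal -0.634 0.271 0.724
outer loop
vertex 1.932 -0.889 -0.088
vertex 1.086 -1.33 -0.664
vertex 1.65 -1.957 0.064
endloop
endfacet
facet normal -0.940 -0.167 -0.299
outer loop
vertex 1.086 -1.33 -0.664
vertex 1.455 -1.573 -1.688
vertex 1.355 -2.379 -0.925
endloop
endfacet
facet normal -0.015 -0.137 -0.990
outer loop
vertex 1.455 -1.573 -1.688
vertex 2.53 -1.283 -1.744
vertex 2.248 -2.351 -1.592
endloop
endfacet
facet normal 0.759 -0.517 0.396
outer loop
vertex 2.368 -2.588 -0.509
vertex 3.094 -1.91 -1.016
vertex 2.725 -1.667 0.008
endloop
endfacet
facet normal 0.187 -0.535 0.824
outer loop
vertex 2.368 -2.588 -0.509
vertex 2.725 -1.667 0.008
vertex 1.65 -1.957 0.064
endloop
endfacet
facet normal -0.355 -0.817 0.454
outer loop
vertex 2.368 -2.588 -0.509
vertex 1.65 -1.957 0.064
vertex 1.355 -2.379 -0.925
endloop
endfacet
facet normal -0.119 -0.973 -0.200
outer loop
vertex 2.368 -2.588 -0.509
vertex 1.355 -2.379 -0.925
vertex 2.248 -2.351 -1.592
endloop
endfacet
facet normal 0.570 -0.787 -0.235
outer loop
vertex 2.368 -2.588 -0.509
vertex 2.248 -2.351 -1.592
vertex 3.094 -1.91 -1.016
endloop
endfacet
facet normal 0.940 0.167 0.299
outer loop
vertex 2.725 -1.667 0.008
vertex 3.094 -1.91 -1.016
vertex 2.825 -0.861 -0.755
endloop
endfacet
facet normal 0.015 0.137 0.990
outer loop
vertex 1.65 -1.957 0.064
vertex 2.725 -1.667 0.008
vertex 1.932 -0.889 -0.088
endloop
endfacet
facet normal -0.862 -0.319 0.393
outer loop
vertex 1.355 -2.379 -0.925
vertex 1.65 -1.957 0.064
vertex 1.086 -1.33 -0.664
endloop
endfacet
facet normal -0.480 -0.571 -0.666
outer loop
vertex 2.248 -2.351 -1.592
vertex 1.355 -2.379 -0.925
vertex 1.455 -1.573 -1.688
endloop
endfacet
facet normal 0.634 -0.271 -0.724
outer loop
vertex 3.094 -1.91 -1.016
vertex 2.248 -2.351 -1.592
vertex 2.53 -1.283 -1.744
endloop
endfacet
facet normal -0.513 -0.007 0.858
outer loop
vertex 3.418 -0.72 4.697
vertex 3.724 0.869 4.893
vertex 1.626 -0.243 3.629
endloop
endfacet
facet normal -0.188 -0.975 -0.121
outer loop
vertex 2.596 -0.229 2.007
vertex 3.418 -0.72 4.697
vertex 1.626 -0.243 3.629
endloop
endfacet
facet normal -0.513 -0.008 0.858
outer loop
vertex 1.626 -0.243 3.629
vertex 3.724 0.869 4.893
vertex 1.932 1.346 3.826
endloop
endfacet
facet normal -0.837 0.223 -0.499
outer loop
vertex 1.932 1.346 3.826
vertex 2.596 -0.229 2.007
vertex 1.626 -0.243 3.629
endloop
endfacet
facet normal 0.838 -0.223 0.499
outer loop
vertex 3.418 -0.72 4.697
vertex 4.694 0.883 3.271
vertex 3.724 0.869 4.893
endloop
endfacet
facet normal -0.188 -0.975 -0.121
outer loop
vertex 4.388 -0.706 3.074
vertex 3.418 -0.72 4.697
vertex 2.596 -0.229 2.007
endloop
endfacet
facet normal 0.838 -0.223 0.499
outer loop
vertex 4.388 -0.706 3.074
vertex 4.694 0.883 3.271
vertex 3.418 -0.72 4.697
endloop
endfacet
facet normal 0.188 0.975 0.121
outer loop
vertex 3.724 0.869 4.893
vertex 4.694 0.883 3.271
vertex 1.932 1.346 3.826
endloop
endfacet
facet normal -0.838 0.223 -0.499
outer loop
vertex 2.902 1.36 2.203
vertex 2.596 -0.229 2.007
vertex 1.932 1.346 3.826
endloop
endfacet
facet normal 0.188 0.975 0.121
outer loop
vertex 1.932 1.346 3.826
vertex 4.694 0.883 3.271
vertex 2.902 1.36 2.203
endloop
endfacet
facet normal 0.513 0.007 -0.858
outer loop
vertex 2.902 1.36 2.203
vertex 4.388 -0.706 3.074
vertex 2.596 -0.229 2.007
endloop
endfacet
facet normal 0.513 0.008 -0.858
outer loop
vertex 4.694 0.883 3.271
vertex 4.388 -0.706 3.074
vertex 2.902 1.36 2.203
endloop
endfacet

endsolid


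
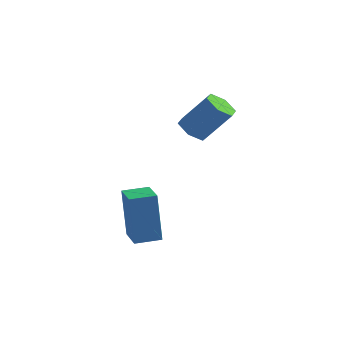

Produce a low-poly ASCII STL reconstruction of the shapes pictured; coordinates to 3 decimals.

solid 
facet normal -0.580 -0.225 -0.782
outer loop
vertex -2.953 1.925 -0.708
vertex -3.317 1.557 -0.332
vertex -3.458 2.177 -0.406
endloop
endfacet
facet normal 0.202 0.891 -0.406
outer loop
vertex -2.953 1.925 -0.708
vertex -3.458 2.177 -0.406
vertex -2.059 2.271 0.496
endloop
endfacet
facet normal 0.202 0.891 -0.406
outer loop
vertex -2.059 2.271 0.496
vertex -3.458 2.177 -0.406
vertex -2.563 2.523 0.799
endloop
endfacet
facet normal 0.582 0.223 0.782
outer loop
vertex -2.059 2.271 0.496
vertex -2.563 2.523 0.799
vertex -2.423 1.903 0.872
endloop
endfacet
facet normal -0.580 -0.225 -0.782
outer loop
vertex -3.458 2.177 -0.406
vertex -3.317 1.557 -0.332
vertex -3.822 1.809 -0.03
endloop
endfacet
facet normal -0.582 0.787 0.206
outer loop
vertex -3.458 2.177 -0.406
vertex -3.822 1.809 -0.03
vertex -2.563 2.523 0.799
endloop
endfacet
facet normal -0.582 0.787 0.206
outer loop
vertex -2.563 2.523 0.799
vertex -3.822 1.809 -0.03
vertex -2.927 2.155 1.175
endloop
endfacet
facet normal 0.582 0.223 0.782
outer loop
vertex -2.563 2.523 0.799
vertex -2.927 2.155 1.175
vertex -2.423 1.903 0.872
endloop
endfacet
facet normal -0.580 -0.225 -0.782
outer loop
vertex -3.822 1.809 -0.03
vertex -3.317 1.557 -0.332
vertex -3.681 1.189 0.044
endloop
endfacet
facet normal -0.784 -0.105 0.612
outer loop
vertex -3.822 1.809 -0.03
vertex -3.681 1.189 0.044
vertex -2.927 2.155 1.175
endloop
endfacet
facet normal -0.784 -0.105 0.612
outer loop
vertex -2.927 2.155 1.175
vertex -3.681 1.189 0.044
vertex -2.787 1.535 1.248
endloop
endfacet
facet normal 0.582 0.223 0.782
outer loop
vertex -2.927 2.155 1.175
vertex -2.787 1.535 1.248
vertex -2.423 1.903 0.872
endloop
endfacet
facet normal -0.582 -0.223 -0.782
outer loop
vertex -3.681 1.189 0.044
vertex -3.317 1.557 -0.332
vertex -3.177 0.937 -0.259
endloop
endfacet
facet normal -0.202 -0.891 0.406
outer loop
vertex -3.681 1.189 0.044
vertex -3.177 0.937 -0.259
vertex -2.787 1.535 1.248
endloop
endfacet
facet normal -0.202 -0.891 0.406
outer loop
vertex -2.787 1.535 1.248
vertex -3.177 0.937 -0.259
vertex -2.282 1.283 0.946
endloop
endfacet
facet normal 0.580 0.225 0.782
outer loop
vertex -2.787 1.535 1.248
vertex -2.282 1.283 0.946
vertex -2.423 1.903 0.872
endloop
endfacet
facet normal -0.582 -0.223 -0.782
outer loop
vertex -3.177 0.937 -0.259
vertex -3.317 1.557 -0.332
vertex -2.813 1.305 -0.635
endloop
endfacet
facet normal 0.582 -0.787 -0.206
outer loop
vertex -3.177 0.937 -0.259
vertex -2.813 1.305 -0.635
vertex -2.282 1.283 0.946
endloop
endfacet
facet normal 0.582 -0.787 -0.206
outer loop
vertex -2.282 1.283 0.946
vertex -2.813 1.305 -0.635
vertex -1.918 1.651 0.57
endloop
endfacet
facet normal 0.580 0.225 0.782
outer loop
vertex -2.282 1.283 0.946
vertex -1.918 1.651 0.57
vertex -2.423 1.903 0.872
endloop
endfacet
facet normal -0.582 -0.223 -0.782
outer loop
vertex -2.813 1.305 -0.635
vertex -3.317 1.557 -0.332
vertex -2.953 1.925 -0.708
endloop
endfacet
facet normal 0.784 0.105 -0.612
outer loop
vertex -2.813 1.305 -0.635
vertex -2.953 1.925 -0.708
vertex -1.918 1.651 0.57
endloop
endfacet
facet normal 0.784 0.105 -0.612
outer loop
vertex -1.918 1.651 0.57
vertex -2.953 1.925 -0.708
vertex -2.059 2.271 0.496
endloop
endfacet
facet normal 0.580 0.225 0.782
outer loop
vertex -1.918 1.651 0.57
vertex -2.059 2.271 0.496
vertex -2.423 1.903 0.872
endloop
endfacet
facet normal -0.648 0.746 -0.158
outer loop
vertex -4.698 -0.947 -2.369
vertex -3.993 -0.326 -2.328
vertex -4.433 -1.122 -4.283
endloop
endfacet
facet normal -0.749 -0.661 -0.043
outer loop
vertex -3.727 -1.934 -4.112
vertex -4.698 -0.947 -2.369
vertex -4.433 -1.122 -4.283
endloop
endfacet
facet normal -0.649 0.745 -0.157
outer loop
vertex -4.433 -1.122 -4.283
vertex -3.993 -0.326 -2.328
vertex -3.729 -0.5 -4.242
endloop
endfacet
facet normal 0.136 -0.089 -0.987
outer loop
vertex -3.729 -0.5 -4.242
vertex -3.727 -1.934 -4.112
vertex -4.433 -1.122 -4.283
endloop
endfacet
facet normal -0.136 0.089 0.987
outer loop
vertex -4.698 -0.947 -2.369
vertex -3.287 -1.138 -2.157
vertex -3.993 -0.326 -2.328
endloop
endfacet
facet normal -0.749 -0.661 -0.043
outer loop
vertex -3.991 -1.76 -2.198
vertex -4.698 -0.947 -2.369
vertex -3.727 -1.934 -4.112
endloop
endfacet
facet normal -0.136 0.089 0.987
outer loop
vertex -3.991 -1.76 -2.198
vertex -3.287 -1.138 -2.157
vertex -4.698 -0.947 -2.369
endloop
endfacet
facet normal 0.749 0.661 0.043
outer loop
vertex -3.993 -0.326 -2.328
vertex -3.287 -1.138 -2.157
vertex -3.729 -0.5 -4.242
endloop
endfacet
facet normal 0.136 -0.089 -0.987
outer loop
vertex -3.022 -1.313 -4.071
vertex -3.727 -1.934 -4.112
vertex -3.729 -0.5 -4.242
endloop
endfacet
facet normal 0.749 0.661 0.043
outer loop
vertex -3.729 -0.5 -4.242
vertex -3.287 -1.138 -2.157
vertex -3.022 -1.313 -4.071
endloop
endfacet
facet normal 0.648 -0.746 0.157
outer loop
vertex -3.022 -1.313 -4.071
vertex -3.991 -1.76 -2.198
vertex -3.727 -1.934 -4.112
endloop
endfacet
facet normal 0.649 -0.745 0.158
outer loop
vertex -3.287 -1.138 -2.157
vertex -3.991 -1.76 -2.198
vertex -3.022 -1.313 -4.071
endloop
endfacet

endsolid
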